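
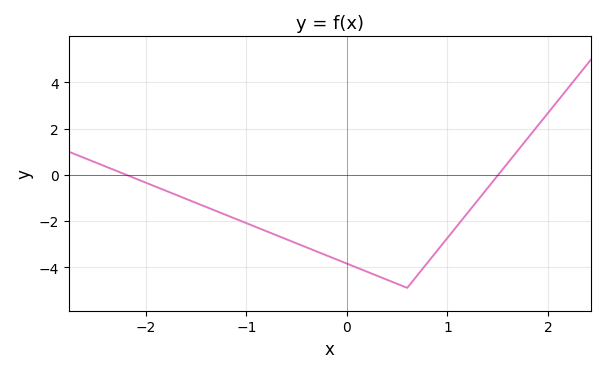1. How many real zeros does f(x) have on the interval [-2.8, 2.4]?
2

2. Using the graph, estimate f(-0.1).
-3.6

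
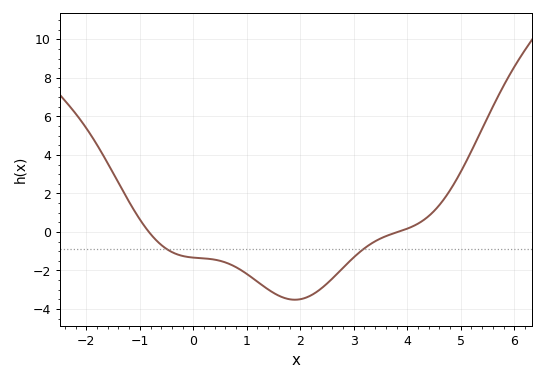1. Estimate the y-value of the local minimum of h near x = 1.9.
-3.6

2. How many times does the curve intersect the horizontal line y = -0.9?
2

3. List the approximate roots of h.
-0.8, 3.8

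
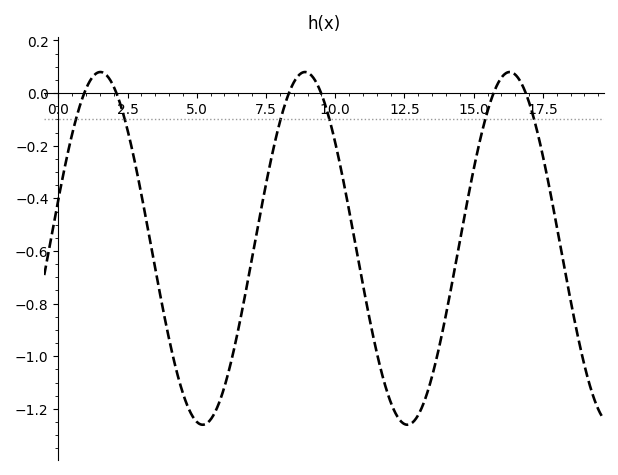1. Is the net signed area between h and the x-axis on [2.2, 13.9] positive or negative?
negative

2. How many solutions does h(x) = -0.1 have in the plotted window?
6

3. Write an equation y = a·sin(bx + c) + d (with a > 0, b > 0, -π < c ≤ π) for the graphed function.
y = 0.67sin(0.85x + 0.28) - 0.59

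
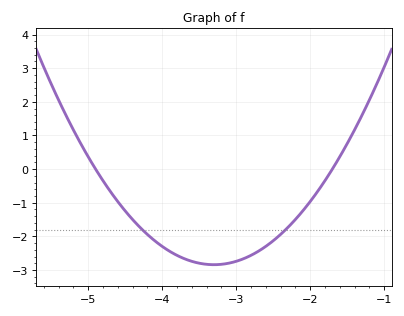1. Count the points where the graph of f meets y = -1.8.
2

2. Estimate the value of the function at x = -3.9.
-2.44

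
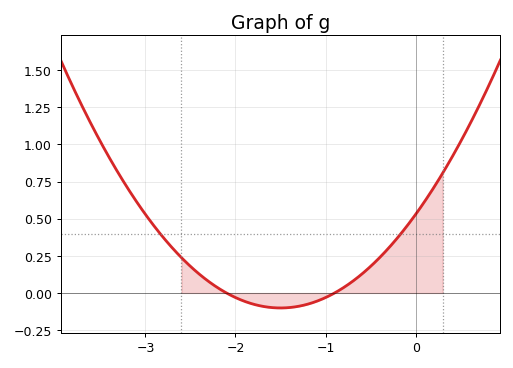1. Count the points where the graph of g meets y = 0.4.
2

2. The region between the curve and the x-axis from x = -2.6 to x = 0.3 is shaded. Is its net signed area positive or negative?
positive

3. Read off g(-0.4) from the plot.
0.24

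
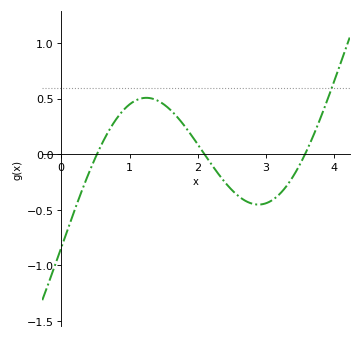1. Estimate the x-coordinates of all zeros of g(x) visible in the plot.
0.5, 2.1, 3.6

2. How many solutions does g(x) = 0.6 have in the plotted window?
1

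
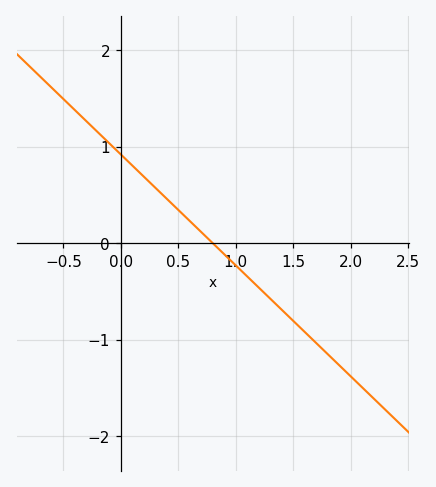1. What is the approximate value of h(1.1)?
-0.3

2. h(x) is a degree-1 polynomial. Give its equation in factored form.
y = -1.15(x - 0.8)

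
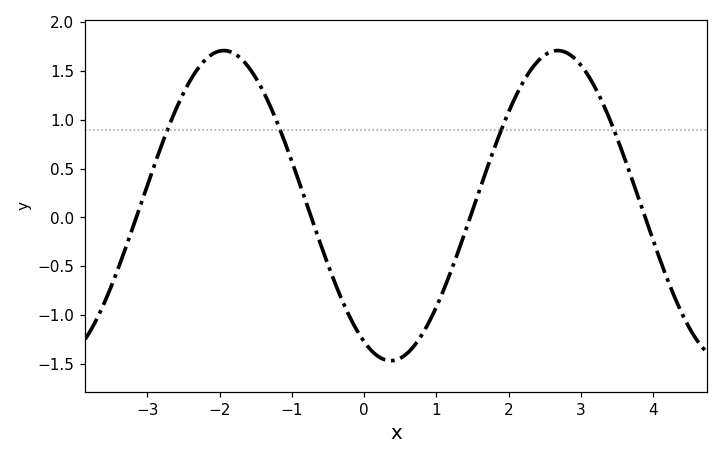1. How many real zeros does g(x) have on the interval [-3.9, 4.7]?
4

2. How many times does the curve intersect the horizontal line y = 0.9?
4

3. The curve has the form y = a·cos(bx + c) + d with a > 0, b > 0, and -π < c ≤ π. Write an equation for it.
y = 1.59cos(1.36x + 2.64) + 0.12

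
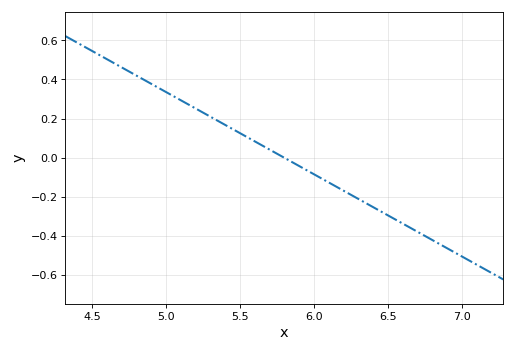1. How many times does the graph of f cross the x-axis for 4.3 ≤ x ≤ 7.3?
1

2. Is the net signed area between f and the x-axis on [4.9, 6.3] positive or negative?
positive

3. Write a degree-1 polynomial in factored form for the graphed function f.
y = -0.42(x - 5.8)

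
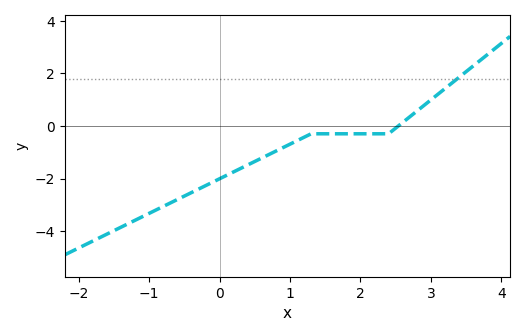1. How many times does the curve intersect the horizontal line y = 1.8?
1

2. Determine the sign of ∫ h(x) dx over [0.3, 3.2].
negative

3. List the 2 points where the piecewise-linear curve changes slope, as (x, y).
(1.3, -0.3); (2.4, -0.3)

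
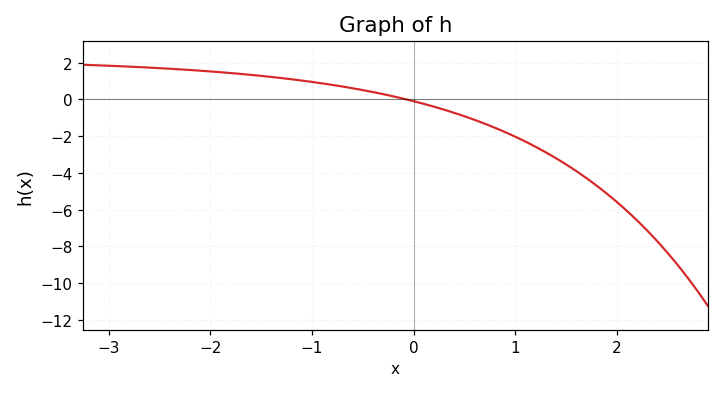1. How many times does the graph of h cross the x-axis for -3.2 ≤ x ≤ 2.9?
1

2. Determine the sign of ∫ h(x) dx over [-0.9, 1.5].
negative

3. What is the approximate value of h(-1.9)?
1.48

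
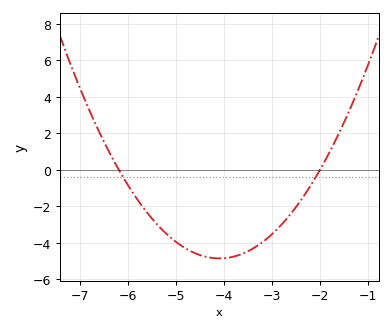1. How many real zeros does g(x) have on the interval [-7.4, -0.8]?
2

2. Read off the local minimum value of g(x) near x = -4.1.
-4.8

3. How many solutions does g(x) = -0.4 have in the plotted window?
2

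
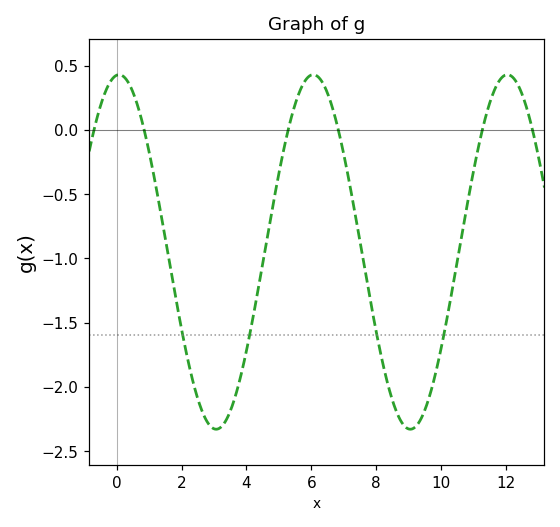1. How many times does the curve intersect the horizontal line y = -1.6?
4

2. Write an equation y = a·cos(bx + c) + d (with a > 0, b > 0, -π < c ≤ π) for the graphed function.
y = 1.38cos(1.05x - 0.08) - 0.95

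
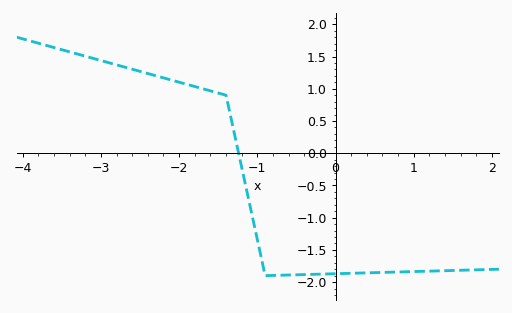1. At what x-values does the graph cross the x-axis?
-1.24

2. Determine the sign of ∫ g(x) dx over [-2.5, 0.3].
negative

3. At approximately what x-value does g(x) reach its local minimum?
-0.899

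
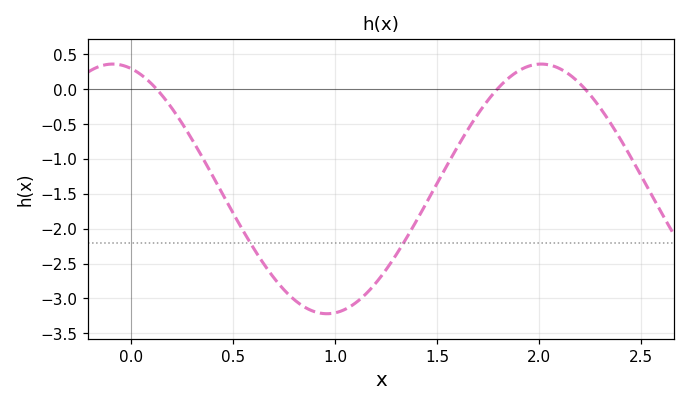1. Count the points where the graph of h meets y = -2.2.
2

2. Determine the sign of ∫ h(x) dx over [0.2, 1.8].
negative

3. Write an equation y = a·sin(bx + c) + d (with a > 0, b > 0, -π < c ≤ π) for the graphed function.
y = 1.79sin(2.99x + 1.84) - 1.43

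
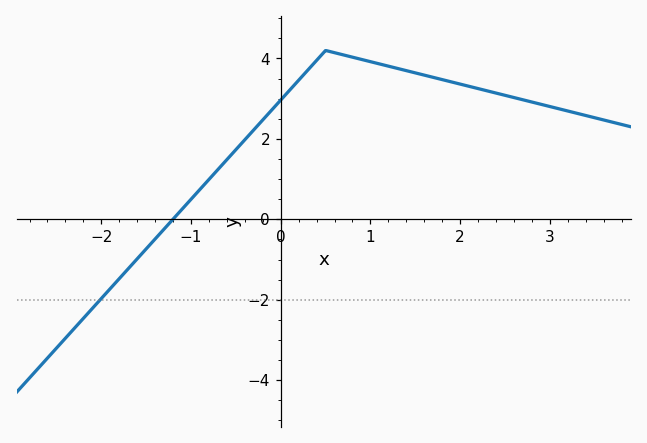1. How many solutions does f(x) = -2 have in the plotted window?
1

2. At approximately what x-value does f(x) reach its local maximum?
0.502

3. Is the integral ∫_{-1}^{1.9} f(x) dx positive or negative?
positive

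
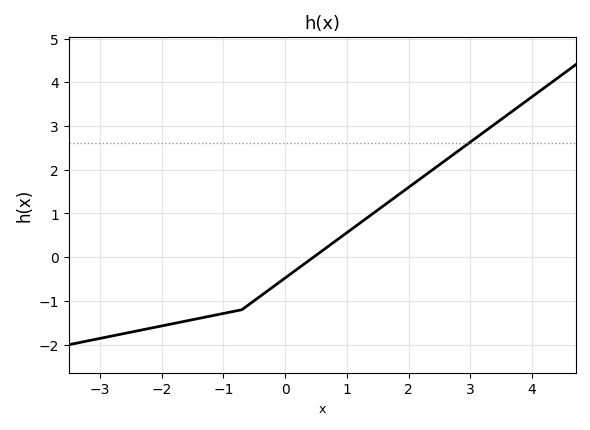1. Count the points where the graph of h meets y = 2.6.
1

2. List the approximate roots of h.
0.459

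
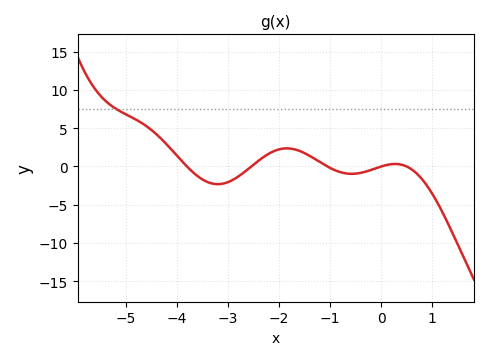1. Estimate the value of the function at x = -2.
2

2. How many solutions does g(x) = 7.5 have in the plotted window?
1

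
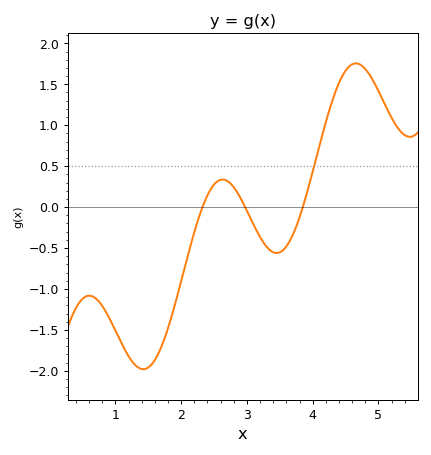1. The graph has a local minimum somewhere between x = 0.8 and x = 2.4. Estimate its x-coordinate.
1.42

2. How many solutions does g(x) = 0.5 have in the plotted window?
1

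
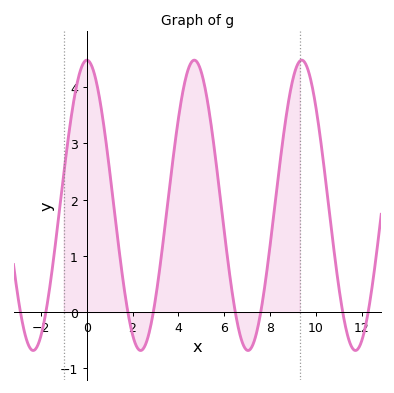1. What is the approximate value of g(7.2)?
-0.622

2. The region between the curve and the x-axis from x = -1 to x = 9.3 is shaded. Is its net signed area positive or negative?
positive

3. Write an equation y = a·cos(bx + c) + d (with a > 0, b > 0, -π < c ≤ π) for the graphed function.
y = 2.58cos(1.34x - 0.01) + 1.9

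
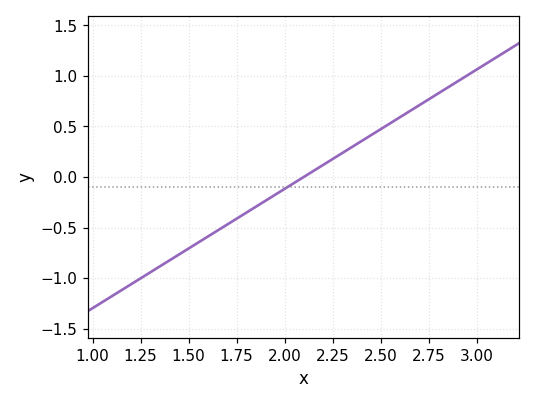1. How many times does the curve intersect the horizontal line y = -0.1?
1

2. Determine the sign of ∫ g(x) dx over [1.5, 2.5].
negative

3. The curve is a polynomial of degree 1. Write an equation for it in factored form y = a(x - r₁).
y = 1.18(x - 2.1)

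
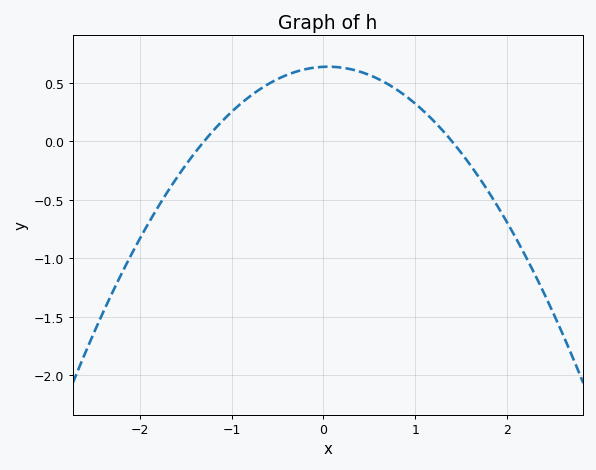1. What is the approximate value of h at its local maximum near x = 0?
0.638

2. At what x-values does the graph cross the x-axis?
-1.3, 1.4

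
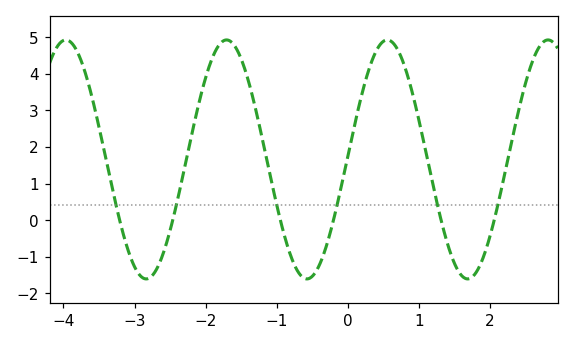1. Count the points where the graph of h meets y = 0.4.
6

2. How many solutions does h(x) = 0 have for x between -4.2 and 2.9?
6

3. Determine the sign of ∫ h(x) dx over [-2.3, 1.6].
positive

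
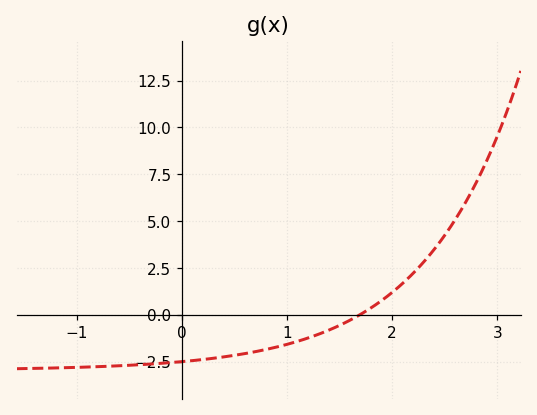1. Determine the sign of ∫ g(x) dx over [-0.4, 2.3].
negative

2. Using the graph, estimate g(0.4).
-2.24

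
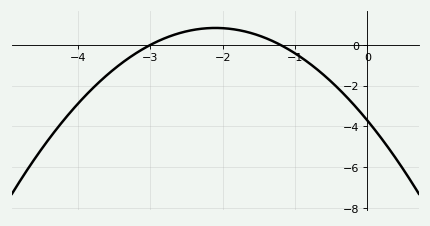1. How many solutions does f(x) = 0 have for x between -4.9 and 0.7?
2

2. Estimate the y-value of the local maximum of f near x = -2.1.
0.834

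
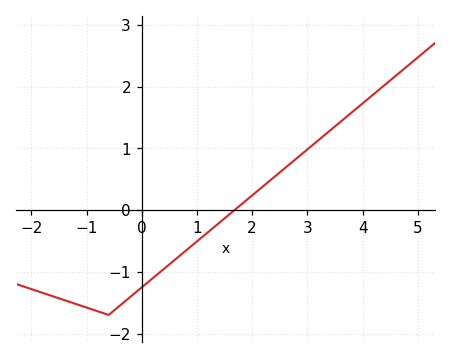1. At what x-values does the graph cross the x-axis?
1.6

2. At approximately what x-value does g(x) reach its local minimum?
-0.6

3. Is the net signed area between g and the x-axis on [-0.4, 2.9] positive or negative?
negative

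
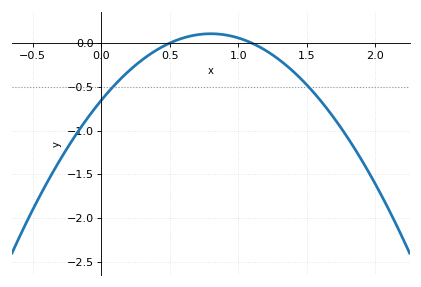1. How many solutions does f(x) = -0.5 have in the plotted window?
2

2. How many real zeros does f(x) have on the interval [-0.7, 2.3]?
2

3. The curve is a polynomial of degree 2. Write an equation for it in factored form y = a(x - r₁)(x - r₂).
y = -1.19(x - 0.5)(x - 1.1)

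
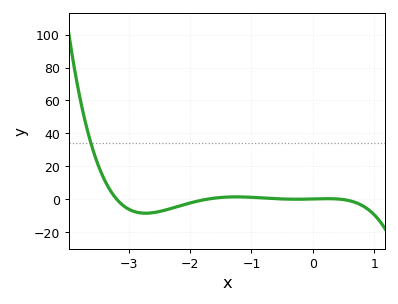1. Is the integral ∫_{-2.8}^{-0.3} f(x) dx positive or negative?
negative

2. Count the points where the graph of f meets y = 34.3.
1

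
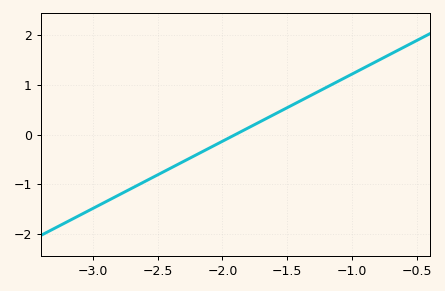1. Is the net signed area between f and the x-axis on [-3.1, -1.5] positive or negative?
negative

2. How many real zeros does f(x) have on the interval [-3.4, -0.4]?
1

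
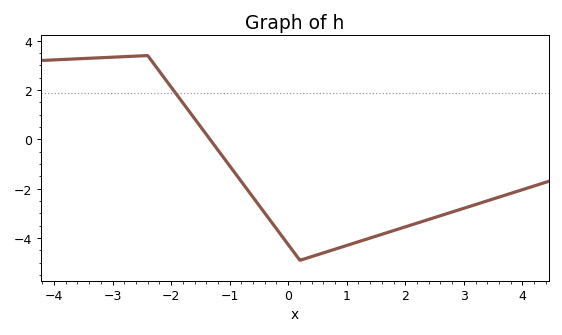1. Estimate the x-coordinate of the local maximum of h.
-2.4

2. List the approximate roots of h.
-1.33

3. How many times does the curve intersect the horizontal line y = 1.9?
1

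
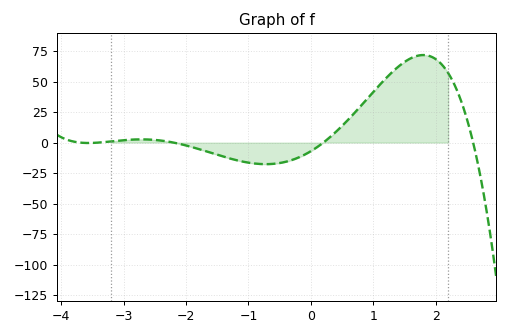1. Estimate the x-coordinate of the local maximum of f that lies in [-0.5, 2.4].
1.8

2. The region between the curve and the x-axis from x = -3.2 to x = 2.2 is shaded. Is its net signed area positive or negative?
positive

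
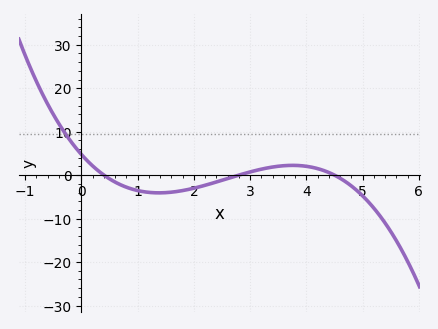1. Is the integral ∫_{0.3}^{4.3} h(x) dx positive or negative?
negative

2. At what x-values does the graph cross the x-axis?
0.4, 2.8, 4.5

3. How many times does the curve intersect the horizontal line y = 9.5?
1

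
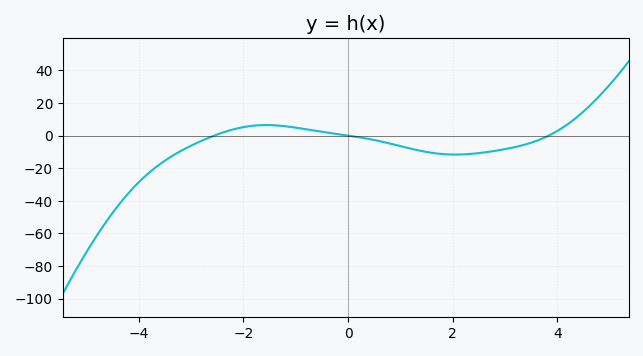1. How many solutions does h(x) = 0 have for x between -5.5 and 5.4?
3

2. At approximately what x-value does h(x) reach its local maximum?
-1.6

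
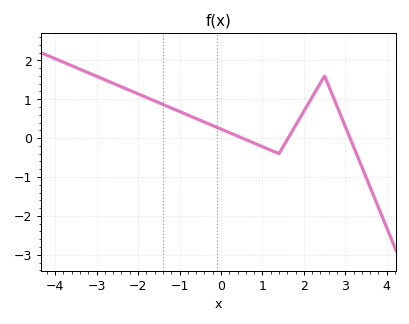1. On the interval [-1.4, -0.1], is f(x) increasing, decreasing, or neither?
decreasing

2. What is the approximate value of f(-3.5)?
1.82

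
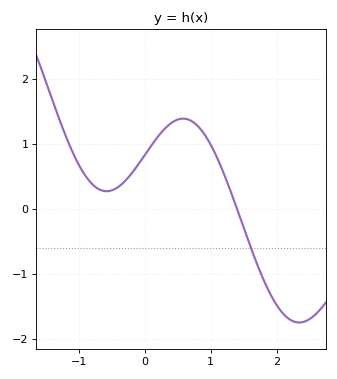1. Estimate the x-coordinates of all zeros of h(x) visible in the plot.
1.4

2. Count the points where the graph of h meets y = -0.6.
1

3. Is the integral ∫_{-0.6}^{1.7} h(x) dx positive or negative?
positive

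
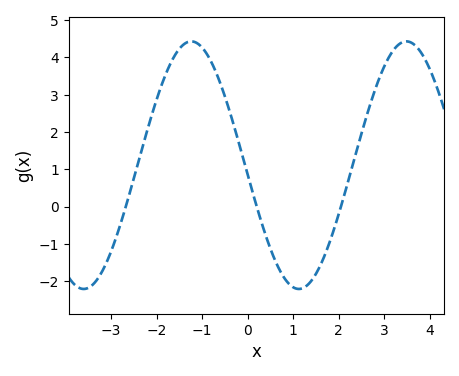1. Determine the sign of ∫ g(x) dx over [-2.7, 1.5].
positive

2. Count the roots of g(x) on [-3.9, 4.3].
3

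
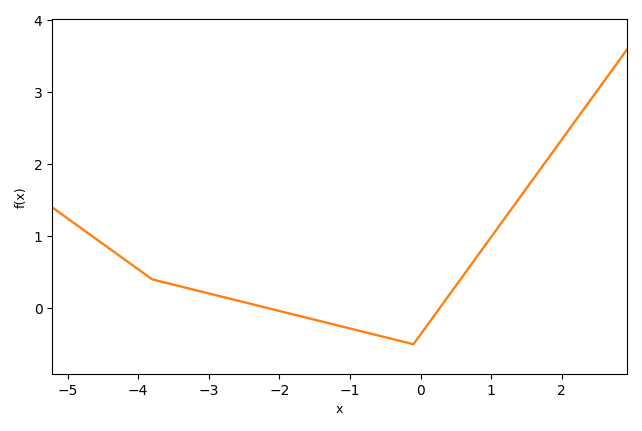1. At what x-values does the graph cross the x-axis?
-2.16, 0.27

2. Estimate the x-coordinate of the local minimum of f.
-0.1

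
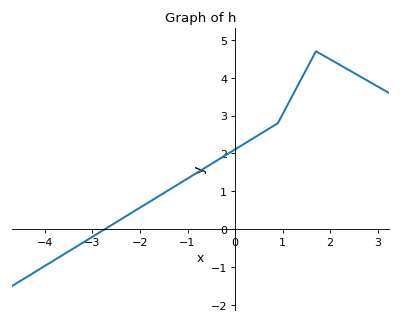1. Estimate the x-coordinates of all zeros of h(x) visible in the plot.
-2.74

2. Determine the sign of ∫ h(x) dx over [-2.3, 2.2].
positive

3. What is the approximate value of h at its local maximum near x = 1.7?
4.7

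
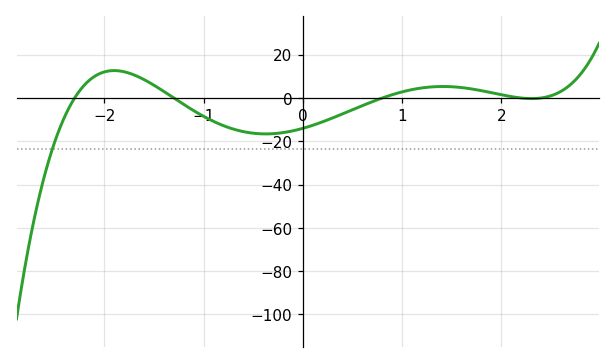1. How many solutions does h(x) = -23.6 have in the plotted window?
1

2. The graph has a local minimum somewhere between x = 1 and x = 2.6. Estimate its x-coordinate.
2.3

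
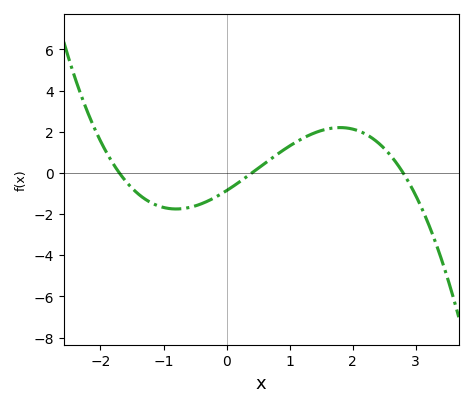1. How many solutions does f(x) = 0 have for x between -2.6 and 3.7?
3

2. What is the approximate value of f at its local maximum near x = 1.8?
2.2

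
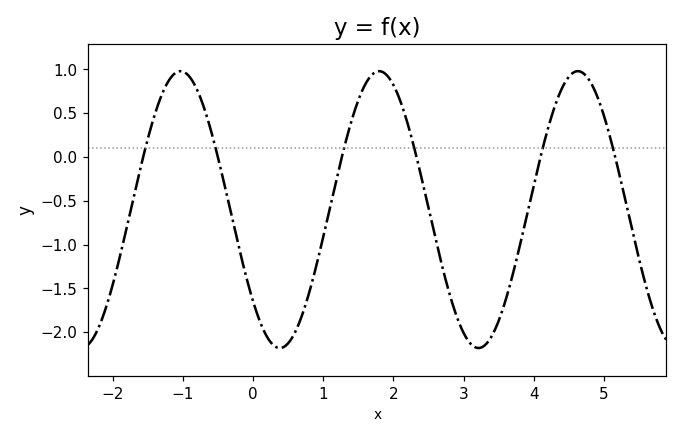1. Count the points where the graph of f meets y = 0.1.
6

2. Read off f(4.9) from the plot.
0.7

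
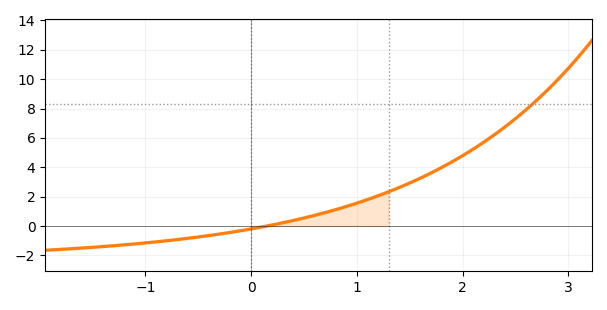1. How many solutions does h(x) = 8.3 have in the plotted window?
1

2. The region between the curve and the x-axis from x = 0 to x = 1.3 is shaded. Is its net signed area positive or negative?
positive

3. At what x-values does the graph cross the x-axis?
0.1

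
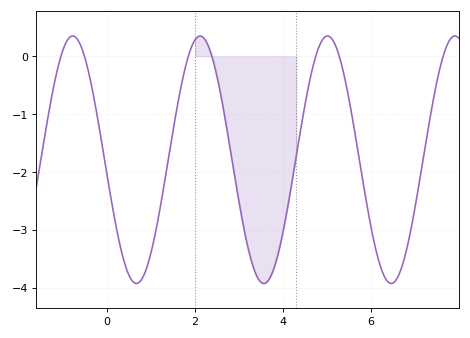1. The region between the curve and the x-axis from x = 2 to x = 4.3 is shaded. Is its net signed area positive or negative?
negative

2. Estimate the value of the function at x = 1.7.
-0.449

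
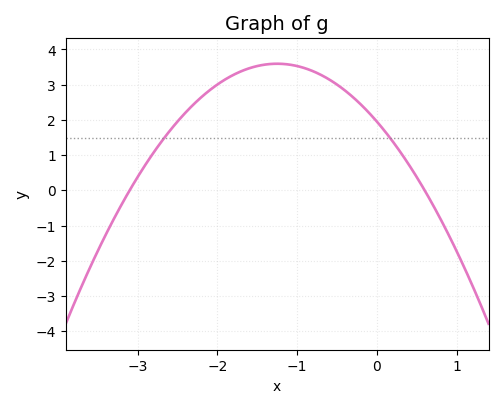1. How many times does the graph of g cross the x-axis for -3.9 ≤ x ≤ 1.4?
2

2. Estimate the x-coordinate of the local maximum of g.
-1.25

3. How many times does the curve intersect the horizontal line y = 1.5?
2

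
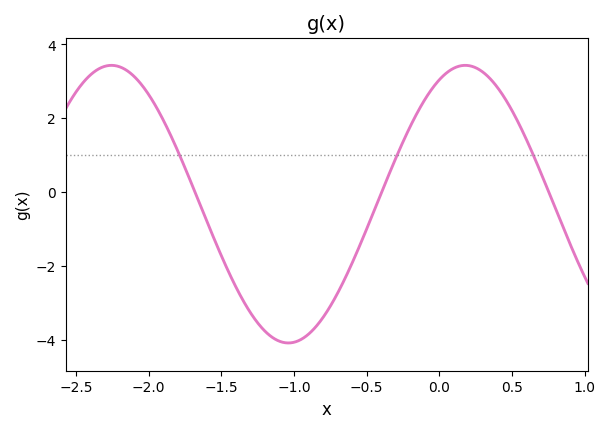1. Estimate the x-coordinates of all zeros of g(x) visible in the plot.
-1.7, -0.4, 0.75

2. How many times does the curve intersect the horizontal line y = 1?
3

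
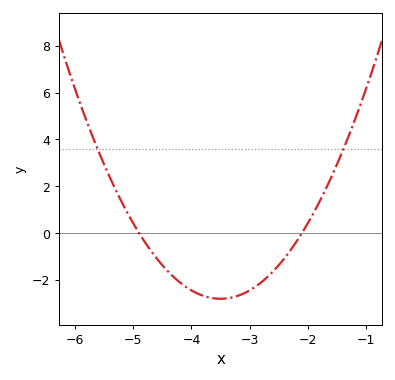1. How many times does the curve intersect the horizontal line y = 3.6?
2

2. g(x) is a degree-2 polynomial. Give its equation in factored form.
y = 1.43(x + 4.9)(x + 2.1)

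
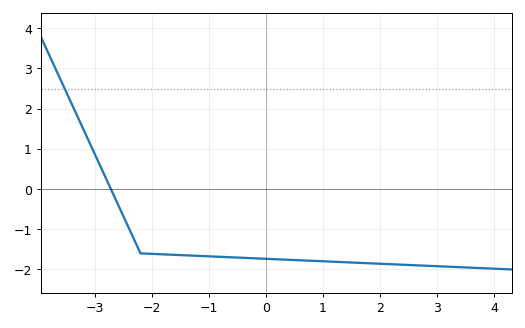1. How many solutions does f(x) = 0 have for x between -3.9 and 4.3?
1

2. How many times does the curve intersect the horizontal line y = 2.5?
1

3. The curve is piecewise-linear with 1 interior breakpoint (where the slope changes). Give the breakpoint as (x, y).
(-2.2, -1.6)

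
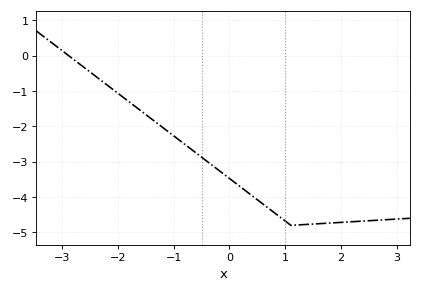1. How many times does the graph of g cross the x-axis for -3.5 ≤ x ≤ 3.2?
1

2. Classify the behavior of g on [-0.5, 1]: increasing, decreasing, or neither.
decreasing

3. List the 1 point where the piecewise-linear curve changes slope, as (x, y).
(1.1, -4.8)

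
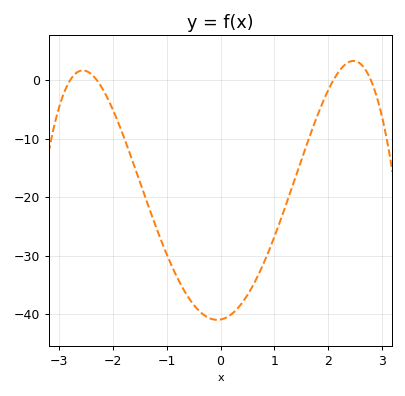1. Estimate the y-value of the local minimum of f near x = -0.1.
-41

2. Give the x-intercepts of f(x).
-2.8, -2.3, 2.1, 2.8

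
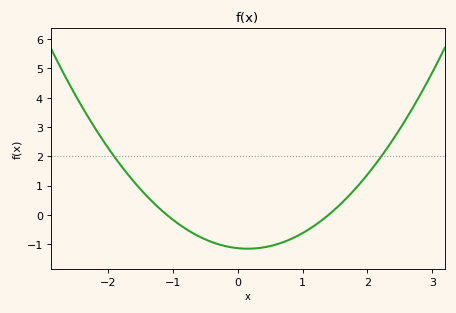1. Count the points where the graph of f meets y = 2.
2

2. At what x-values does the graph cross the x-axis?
-1.1, 1.4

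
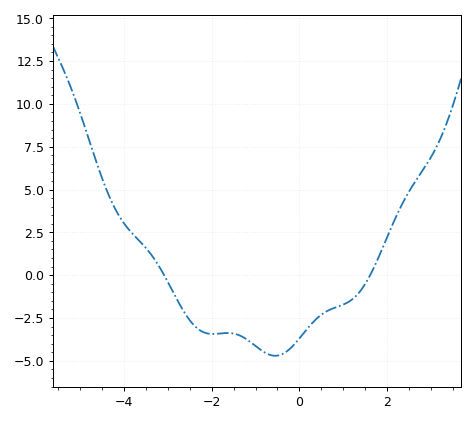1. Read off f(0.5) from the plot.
-2.31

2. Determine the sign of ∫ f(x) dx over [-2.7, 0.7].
negative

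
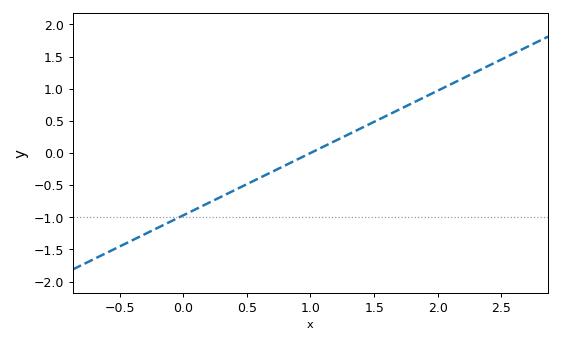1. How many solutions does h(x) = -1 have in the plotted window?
1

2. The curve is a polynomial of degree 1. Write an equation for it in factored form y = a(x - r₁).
y = 0.97(x - 1)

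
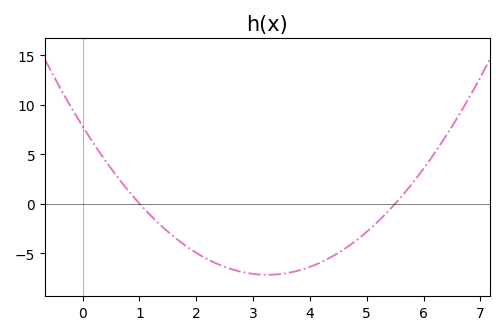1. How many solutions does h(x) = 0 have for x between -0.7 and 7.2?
2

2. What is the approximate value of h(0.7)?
2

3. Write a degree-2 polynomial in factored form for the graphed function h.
y = 1.42(x - 1)(x - 5.5)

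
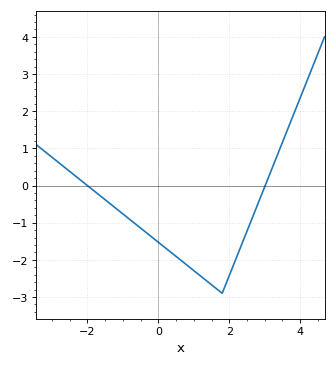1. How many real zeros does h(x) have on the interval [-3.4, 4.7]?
2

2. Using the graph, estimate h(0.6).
-2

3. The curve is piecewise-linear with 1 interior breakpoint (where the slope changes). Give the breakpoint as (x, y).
(1.8, -2.9)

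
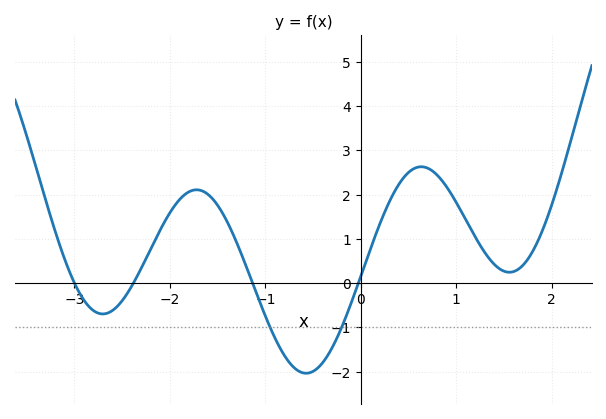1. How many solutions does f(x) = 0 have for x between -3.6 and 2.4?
4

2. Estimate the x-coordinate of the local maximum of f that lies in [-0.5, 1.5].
0.6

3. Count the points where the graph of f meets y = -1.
2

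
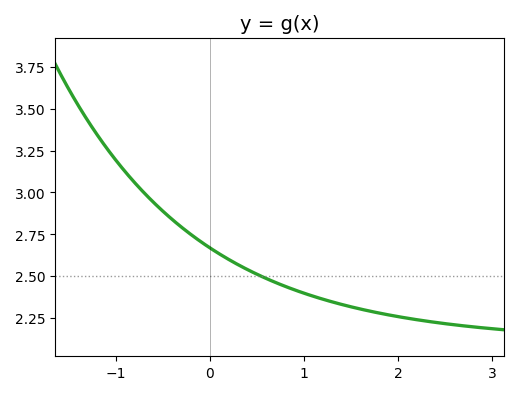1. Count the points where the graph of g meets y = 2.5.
1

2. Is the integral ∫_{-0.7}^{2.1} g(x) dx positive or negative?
positive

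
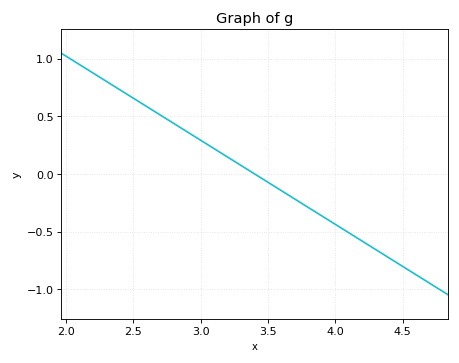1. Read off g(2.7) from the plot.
0.5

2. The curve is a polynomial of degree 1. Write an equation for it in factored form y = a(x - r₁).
y = -0.73(x - 3.4)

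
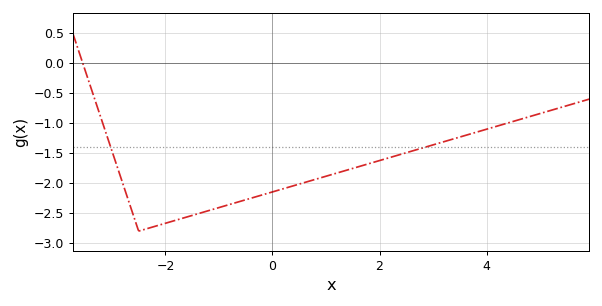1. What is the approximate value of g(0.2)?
-2.1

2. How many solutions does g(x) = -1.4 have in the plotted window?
2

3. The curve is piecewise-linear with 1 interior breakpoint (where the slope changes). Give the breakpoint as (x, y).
(-2.5, -2.8)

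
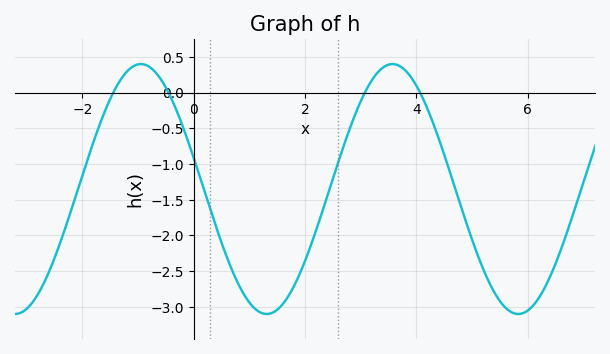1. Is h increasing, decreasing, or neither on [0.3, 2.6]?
neither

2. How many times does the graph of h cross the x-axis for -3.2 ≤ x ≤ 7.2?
4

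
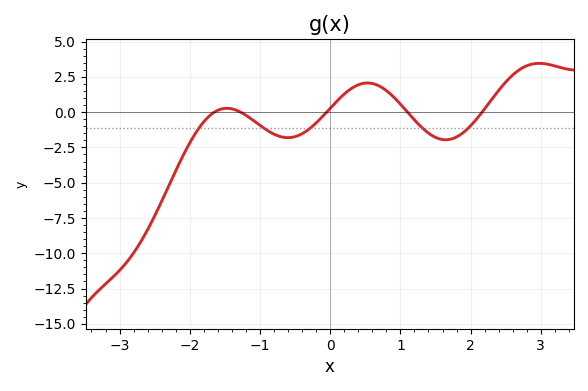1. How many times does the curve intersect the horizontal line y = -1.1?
5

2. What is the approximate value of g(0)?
0.277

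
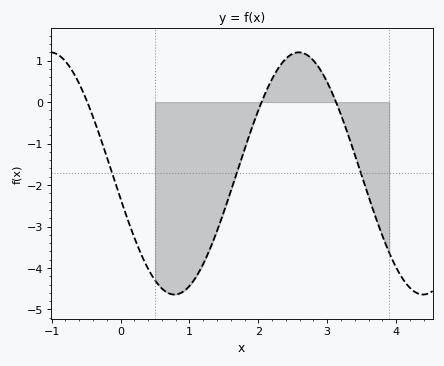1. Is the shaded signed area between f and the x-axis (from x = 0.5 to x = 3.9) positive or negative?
negative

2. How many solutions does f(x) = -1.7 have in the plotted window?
3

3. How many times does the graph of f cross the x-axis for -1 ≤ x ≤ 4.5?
3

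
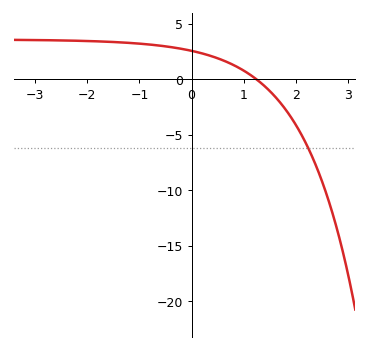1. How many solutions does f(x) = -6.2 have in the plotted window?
1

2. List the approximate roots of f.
1.24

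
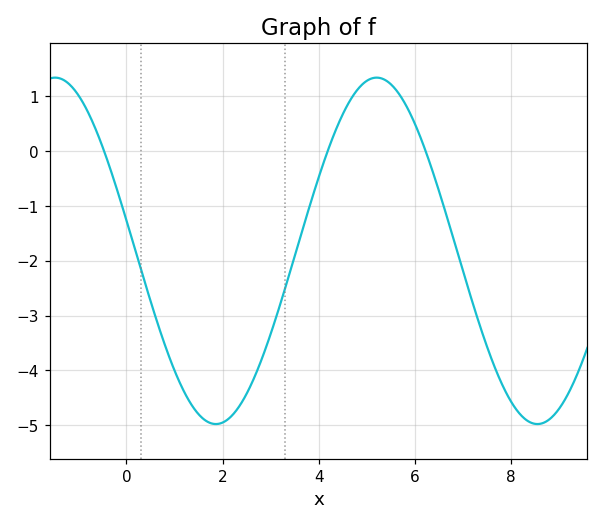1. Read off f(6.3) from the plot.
-0.2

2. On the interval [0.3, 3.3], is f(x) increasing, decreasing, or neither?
neither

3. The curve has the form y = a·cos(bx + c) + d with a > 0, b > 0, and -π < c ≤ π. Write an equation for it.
y = 3.16cos(0.94x + 1.4) - 1.82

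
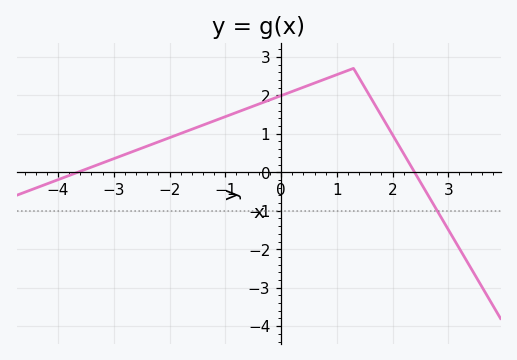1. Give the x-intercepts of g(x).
-3.6, 2.4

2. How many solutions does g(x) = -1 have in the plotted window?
1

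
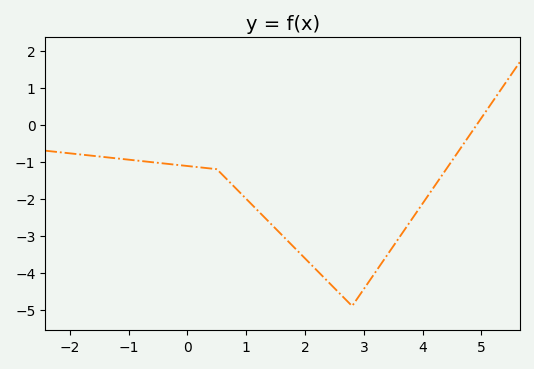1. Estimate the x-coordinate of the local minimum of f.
2.8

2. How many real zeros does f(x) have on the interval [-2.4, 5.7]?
1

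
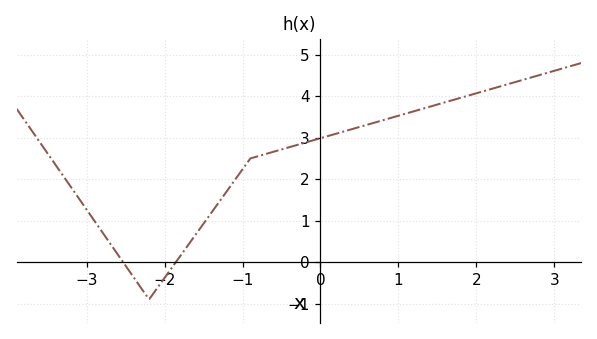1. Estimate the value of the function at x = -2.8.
0.723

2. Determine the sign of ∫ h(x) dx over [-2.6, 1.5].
positive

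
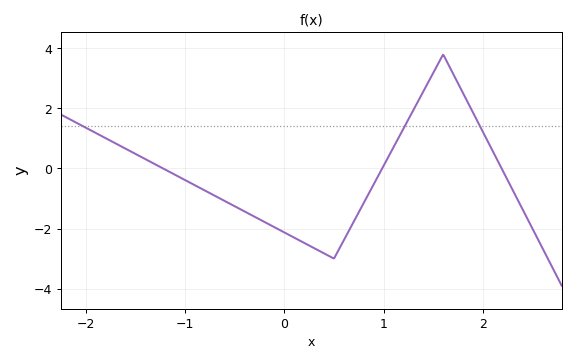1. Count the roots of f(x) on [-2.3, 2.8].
3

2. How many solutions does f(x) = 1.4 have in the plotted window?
3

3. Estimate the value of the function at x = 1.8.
2.6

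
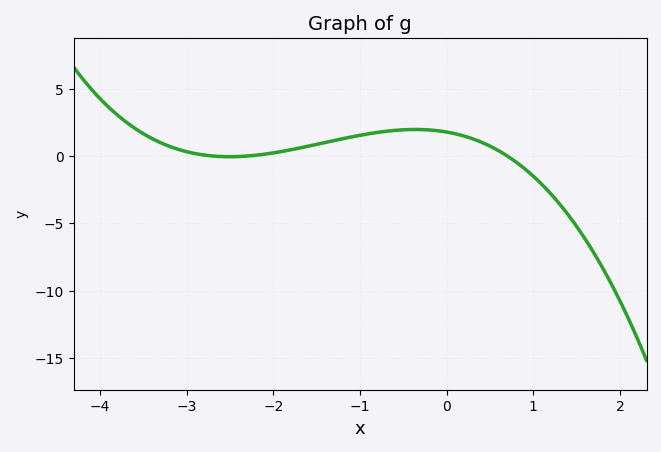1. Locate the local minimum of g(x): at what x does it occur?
-2.5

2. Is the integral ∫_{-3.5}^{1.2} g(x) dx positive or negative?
positive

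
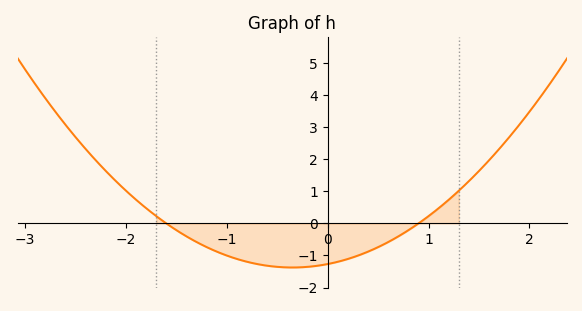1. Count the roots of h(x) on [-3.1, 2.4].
2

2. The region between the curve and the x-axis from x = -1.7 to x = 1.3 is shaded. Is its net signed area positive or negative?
negative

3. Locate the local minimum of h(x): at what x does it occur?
-0.35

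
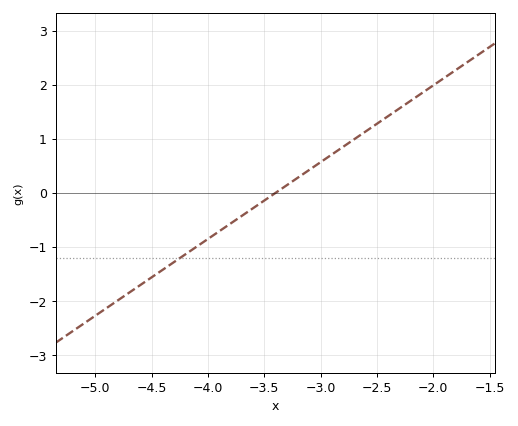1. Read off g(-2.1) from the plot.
1.85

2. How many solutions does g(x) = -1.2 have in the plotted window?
1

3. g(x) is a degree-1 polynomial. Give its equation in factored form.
y = 1.42(x + 3.4)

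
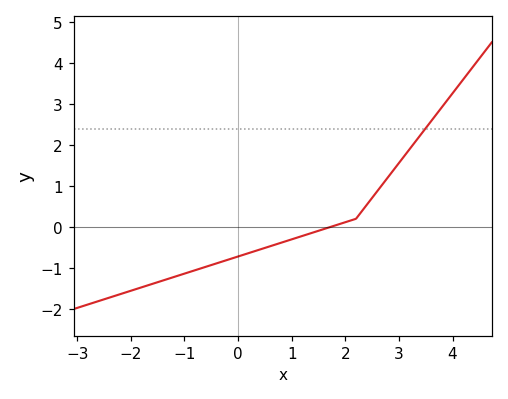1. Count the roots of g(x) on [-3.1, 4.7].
1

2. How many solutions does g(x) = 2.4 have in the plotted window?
1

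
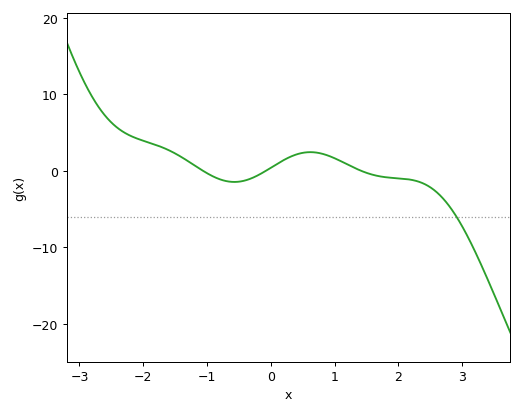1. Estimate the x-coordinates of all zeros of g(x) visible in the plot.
-1.1, -0.1, 1.4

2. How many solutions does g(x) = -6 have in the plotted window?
1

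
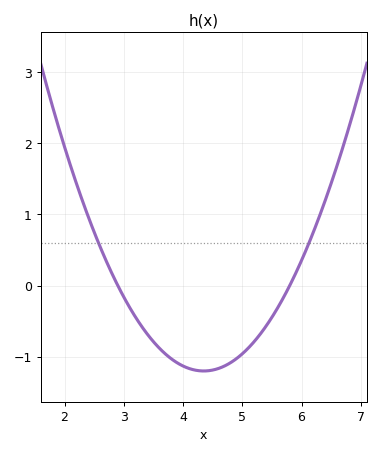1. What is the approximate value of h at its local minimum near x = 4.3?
-1.2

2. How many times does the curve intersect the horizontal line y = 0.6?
2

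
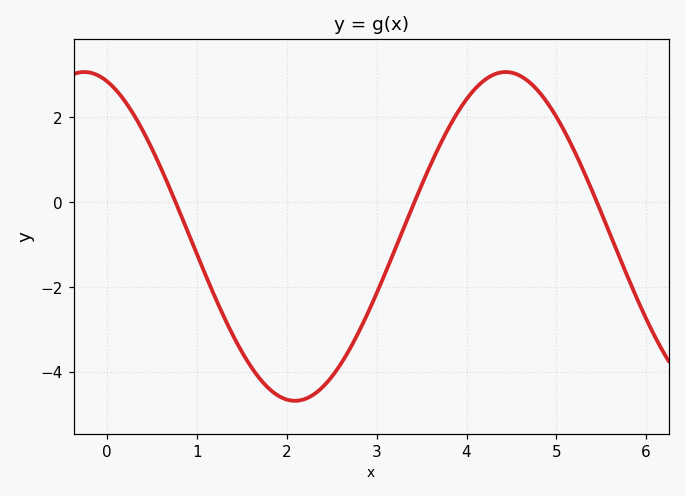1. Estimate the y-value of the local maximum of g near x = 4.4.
3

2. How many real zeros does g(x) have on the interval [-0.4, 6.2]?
3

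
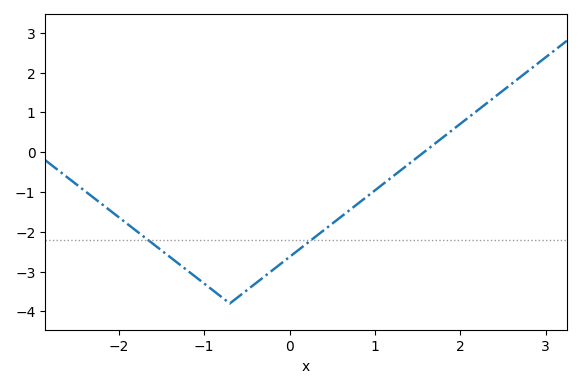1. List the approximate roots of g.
1.6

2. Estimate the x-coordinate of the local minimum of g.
-0.7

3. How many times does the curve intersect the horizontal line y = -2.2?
2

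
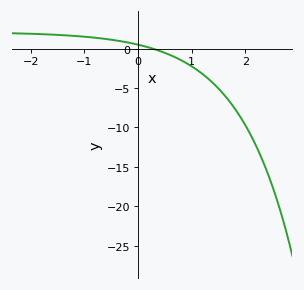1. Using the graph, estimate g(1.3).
-3.78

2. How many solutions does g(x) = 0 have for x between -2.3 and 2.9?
1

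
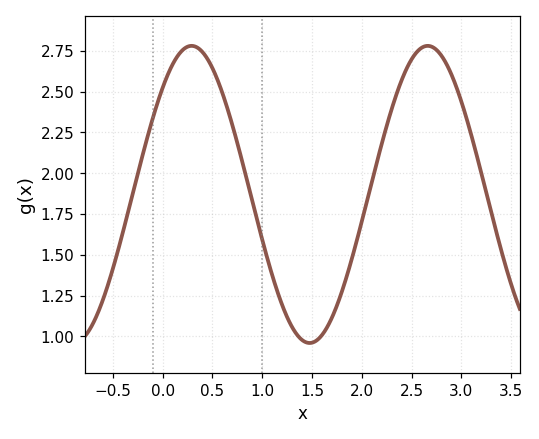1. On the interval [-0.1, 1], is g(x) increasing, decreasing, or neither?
neither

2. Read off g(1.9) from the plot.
1.48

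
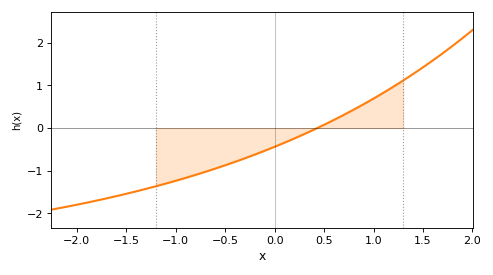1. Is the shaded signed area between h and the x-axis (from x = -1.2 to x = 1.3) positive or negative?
negative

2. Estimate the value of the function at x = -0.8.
-1.1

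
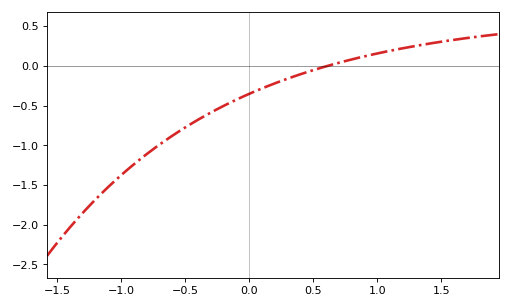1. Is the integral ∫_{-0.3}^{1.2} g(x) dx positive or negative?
negative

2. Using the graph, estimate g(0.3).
-0.159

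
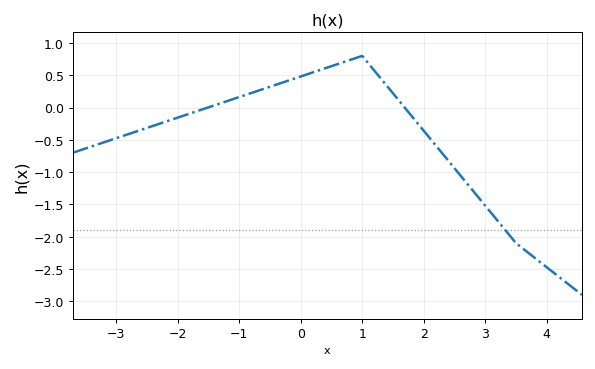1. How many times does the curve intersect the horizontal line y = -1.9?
1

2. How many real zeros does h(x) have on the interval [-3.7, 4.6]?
2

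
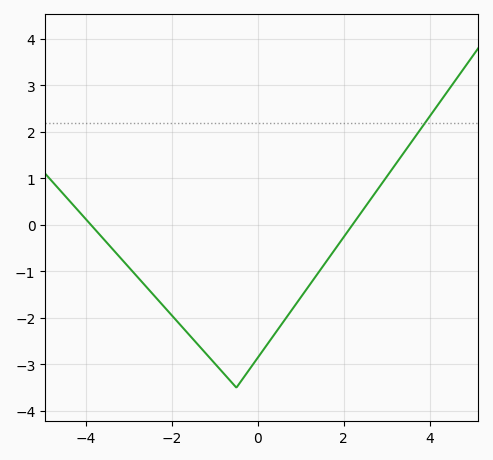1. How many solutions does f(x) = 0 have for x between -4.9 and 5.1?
2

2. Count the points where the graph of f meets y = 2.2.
1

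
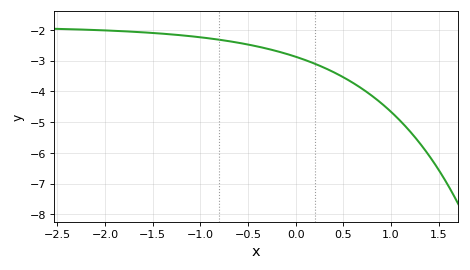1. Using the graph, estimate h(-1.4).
-2.1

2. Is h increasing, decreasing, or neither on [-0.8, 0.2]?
decreasing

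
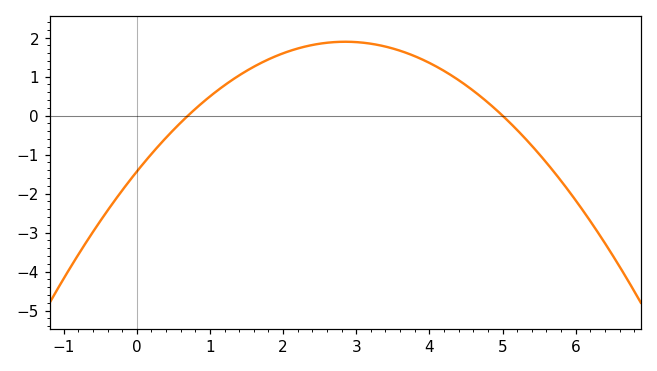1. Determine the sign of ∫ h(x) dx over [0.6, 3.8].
positive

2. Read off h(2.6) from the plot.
1.9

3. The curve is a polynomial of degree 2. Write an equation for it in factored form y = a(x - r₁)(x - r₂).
y = -0.41(x - 0.7)(x - 5)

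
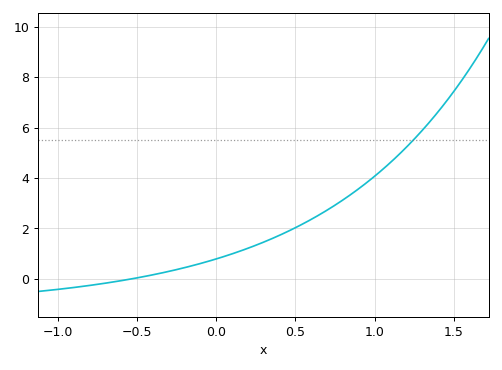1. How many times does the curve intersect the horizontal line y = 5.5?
1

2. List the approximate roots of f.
-0.55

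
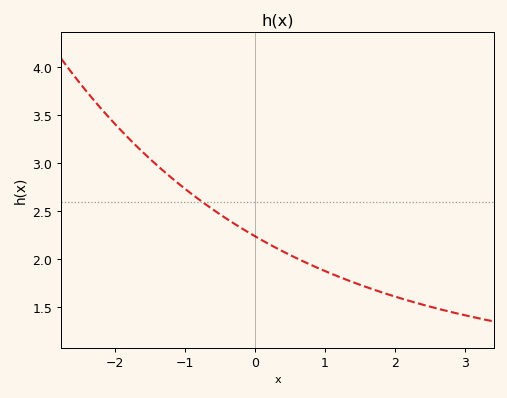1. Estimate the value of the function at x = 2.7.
1.47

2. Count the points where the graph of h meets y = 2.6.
1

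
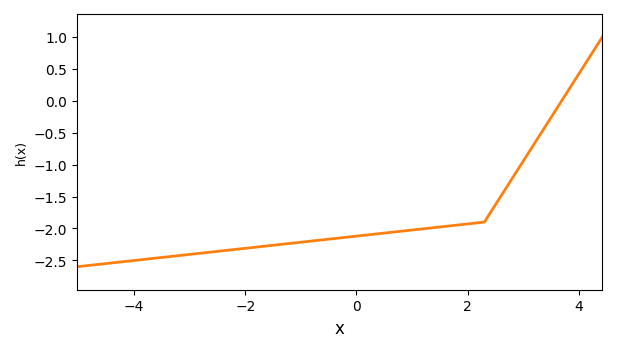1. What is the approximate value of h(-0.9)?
-2.21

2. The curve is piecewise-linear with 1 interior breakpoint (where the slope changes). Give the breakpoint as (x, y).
(2.3, -1.9)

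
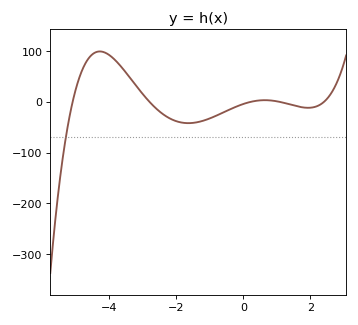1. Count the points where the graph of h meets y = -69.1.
1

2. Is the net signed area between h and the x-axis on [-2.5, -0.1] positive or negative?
negative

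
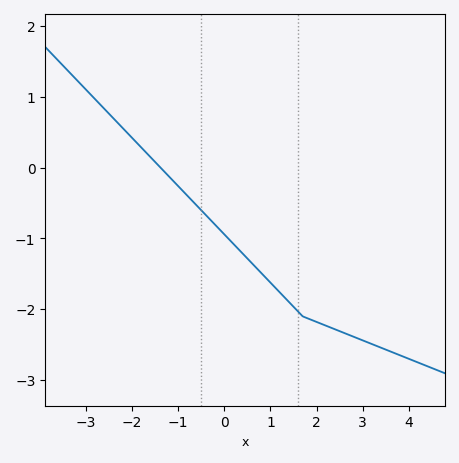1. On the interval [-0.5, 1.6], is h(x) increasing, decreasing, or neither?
decreasing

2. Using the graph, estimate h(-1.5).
0.1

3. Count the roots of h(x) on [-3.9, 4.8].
1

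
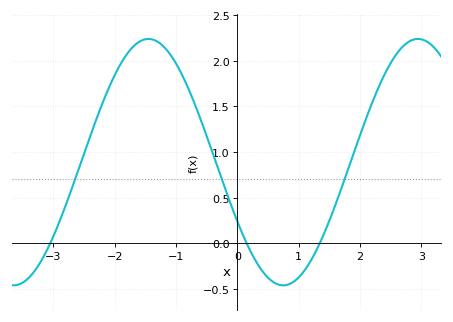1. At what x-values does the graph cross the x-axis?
-3.1, 0.2, 1.3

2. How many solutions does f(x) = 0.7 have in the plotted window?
3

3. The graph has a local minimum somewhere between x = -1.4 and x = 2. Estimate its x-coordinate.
0.7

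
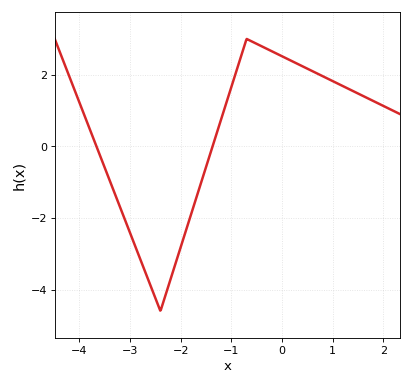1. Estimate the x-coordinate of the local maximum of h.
-0.7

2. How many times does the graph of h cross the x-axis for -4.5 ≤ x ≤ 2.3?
2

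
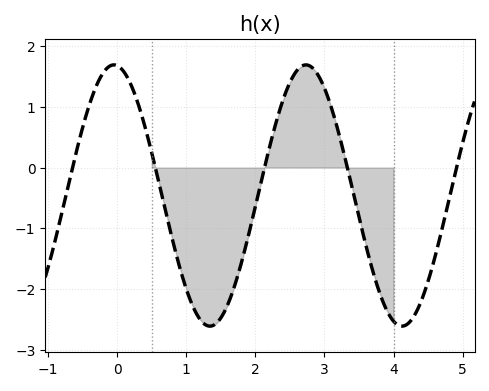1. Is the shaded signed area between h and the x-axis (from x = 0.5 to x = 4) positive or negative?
negative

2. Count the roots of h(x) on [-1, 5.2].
5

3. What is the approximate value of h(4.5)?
-1.87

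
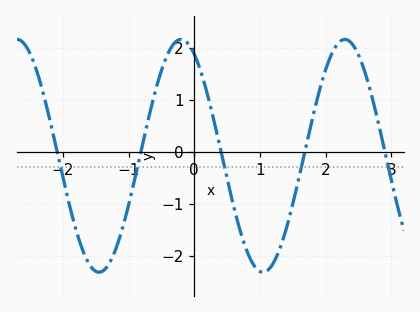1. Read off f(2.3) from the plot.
2.2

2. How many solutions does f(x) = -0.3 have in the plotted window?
5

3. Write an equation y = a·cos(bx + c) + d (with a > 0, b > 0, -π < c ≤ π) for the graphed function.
y = 2.24cos(2.5x + 0.51) - 0.08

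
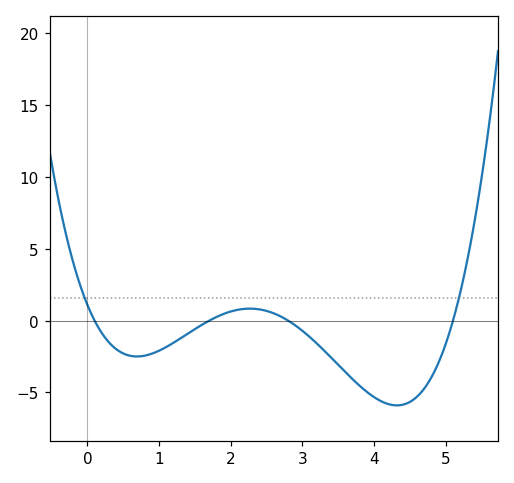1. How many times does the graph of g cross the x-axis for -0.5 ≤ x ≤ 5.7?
4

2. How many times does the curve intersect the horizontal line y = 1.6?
2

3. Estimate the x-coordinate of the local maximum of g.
2.27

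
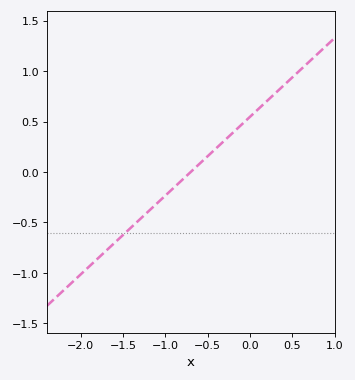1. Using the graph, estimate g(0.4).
0.85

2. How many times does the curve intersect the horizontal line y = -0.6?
1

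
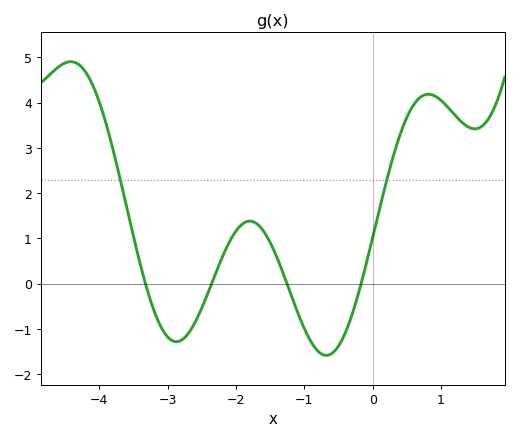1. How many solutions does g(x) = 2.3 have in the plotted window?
2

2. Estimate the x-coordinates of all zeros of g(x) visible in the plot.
-3.32, -2.35, -1.25, -0.169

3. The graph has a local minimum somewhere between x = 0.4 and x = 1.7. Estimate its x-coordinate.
1.49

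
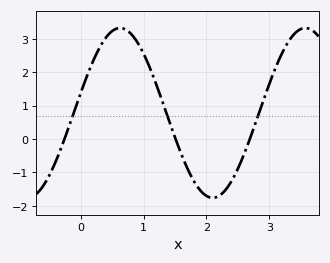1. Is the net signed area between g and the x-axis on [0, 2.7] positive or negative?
positive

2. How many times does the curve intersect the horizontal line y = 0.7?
3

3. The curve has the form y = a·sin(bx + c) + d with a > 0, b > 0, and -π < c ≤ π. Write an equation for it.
y = 2.54sin(2.13x + 0.24) + 0.78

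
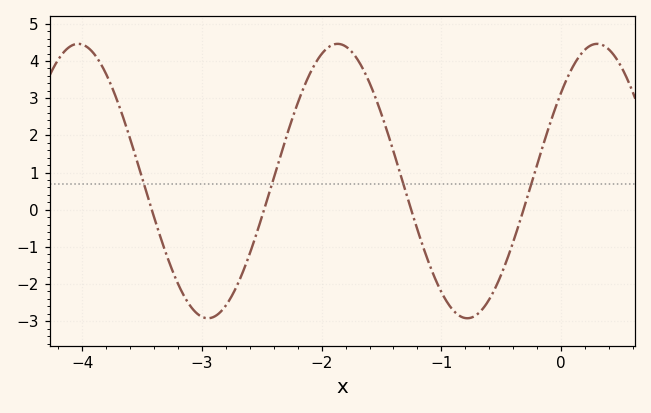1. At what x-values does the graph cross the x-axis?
-3.42, -2.48, -1.25, -0.314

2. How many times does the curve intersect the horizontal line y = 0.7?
4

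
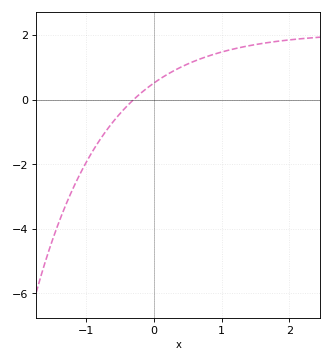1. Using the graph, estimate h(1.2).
1.6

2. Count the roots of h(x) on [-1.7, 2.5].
1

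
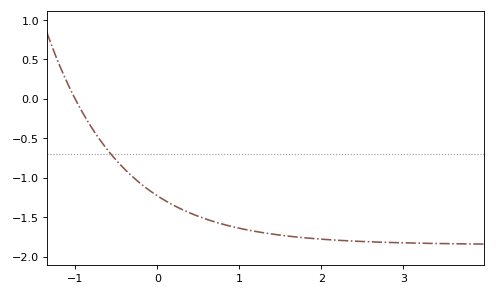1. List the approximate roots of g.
-1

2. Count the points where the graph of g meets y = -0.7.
1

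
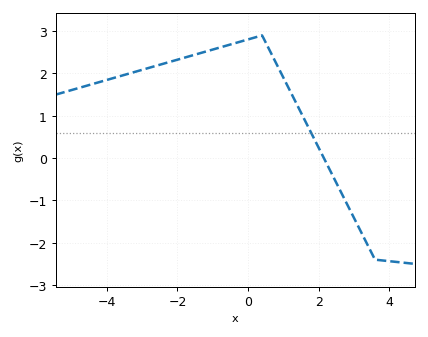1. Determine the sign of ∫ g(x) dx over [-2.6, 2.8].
positive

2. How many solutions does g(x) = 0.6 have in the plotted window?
1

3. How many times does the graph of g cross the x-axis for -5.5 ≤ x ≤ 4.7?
1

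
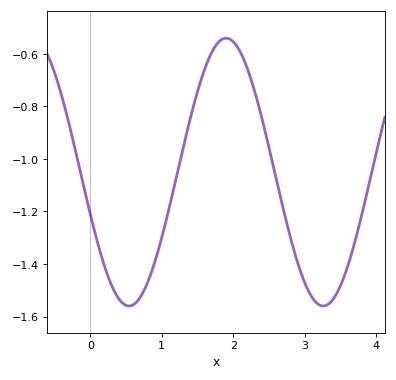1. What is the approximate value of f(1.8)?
-0.56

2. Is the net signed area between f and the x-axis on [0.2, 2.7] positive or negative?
negative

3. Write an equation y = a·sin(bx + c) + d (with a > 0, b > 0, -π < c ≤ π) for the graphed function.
y = 0.51sin(2.3x - 2.8) - 1.05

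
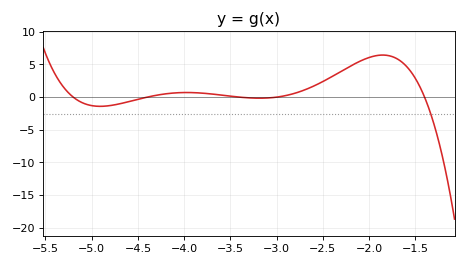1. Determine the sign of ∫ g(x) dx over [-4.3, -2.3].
positive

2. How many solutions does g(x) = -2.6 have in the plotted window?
1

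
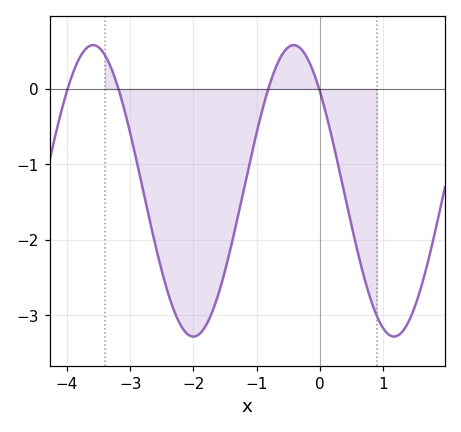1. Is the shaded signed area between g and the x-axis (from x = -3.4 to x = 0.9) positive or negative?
negative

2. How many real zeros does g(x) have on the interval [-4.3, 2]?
4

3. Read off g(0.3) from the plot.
-1.1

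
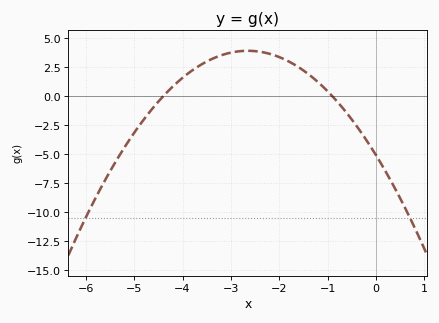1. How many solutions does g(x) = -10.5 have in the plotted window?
2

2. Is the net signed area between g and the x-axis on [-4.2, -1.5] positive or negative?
positive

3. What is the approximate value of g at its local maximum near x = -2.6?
4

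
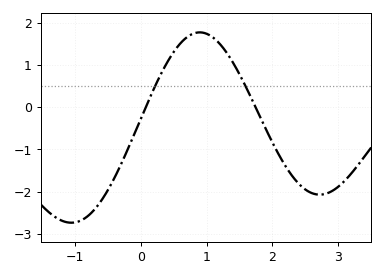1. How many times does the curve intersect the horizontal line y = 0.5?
2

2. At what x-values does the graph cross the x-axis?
0.072, 1.75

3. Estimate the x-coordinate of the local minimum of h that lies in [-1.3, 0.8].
-1.06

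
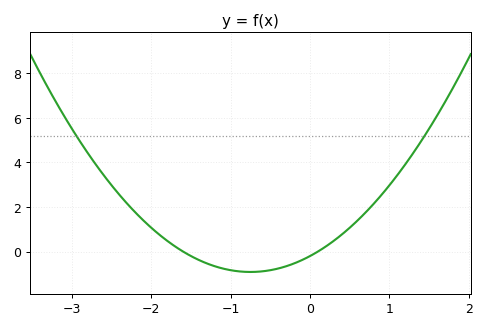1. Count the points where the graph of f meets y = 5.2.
2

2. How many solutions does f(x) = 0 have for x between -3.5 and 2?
2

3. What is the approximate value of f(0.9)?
2.6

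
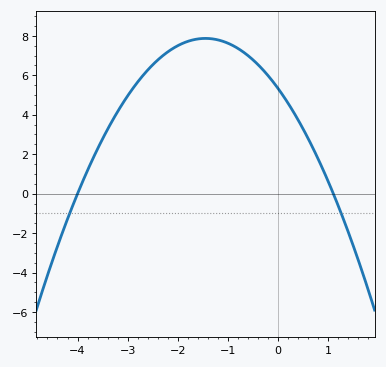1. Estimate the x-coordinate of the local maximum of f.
-1.45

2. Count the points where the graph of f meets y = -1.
2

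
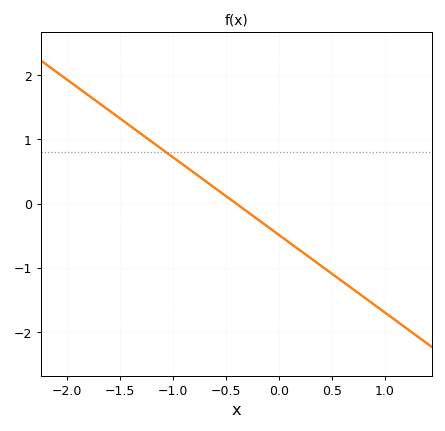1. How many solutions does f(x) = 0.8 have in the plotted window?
1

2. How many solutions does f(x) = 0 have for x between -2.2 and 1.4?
1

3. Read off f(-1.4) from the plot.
1.21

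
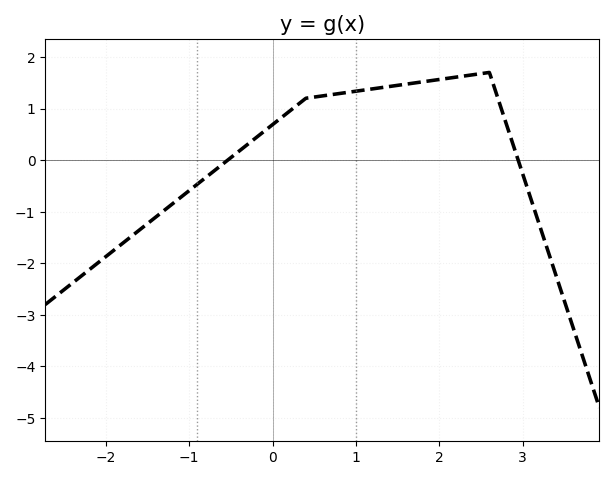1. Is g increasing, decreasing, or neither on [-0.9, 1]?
increasing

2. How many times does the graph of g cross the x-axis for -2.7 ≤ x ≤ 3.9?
2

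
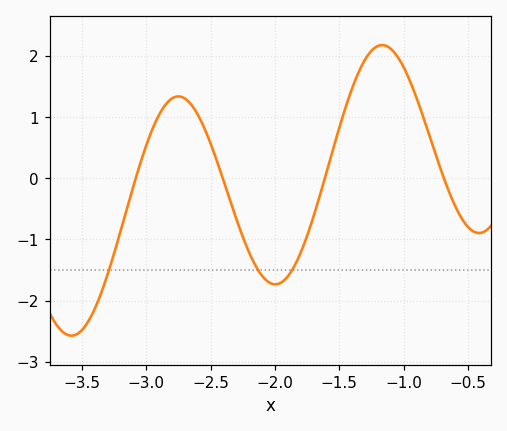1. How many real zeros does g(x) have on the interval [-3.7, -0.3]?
4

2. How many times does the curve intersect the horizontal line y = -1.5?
3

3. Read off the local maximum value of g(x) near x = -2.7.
1.34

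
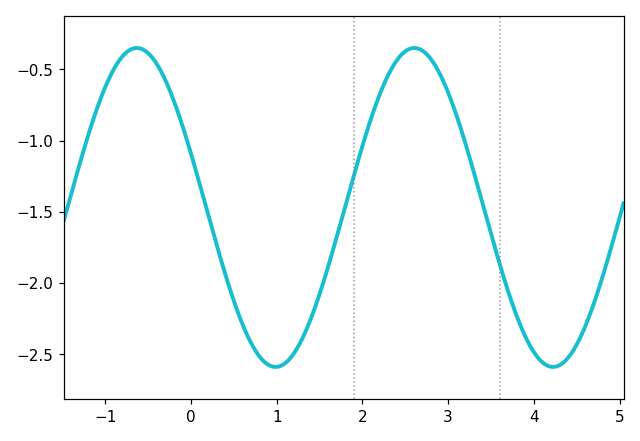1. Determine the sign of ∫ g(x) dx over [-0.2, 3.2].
negative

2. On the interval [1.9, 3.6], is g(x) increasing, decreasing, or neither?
neither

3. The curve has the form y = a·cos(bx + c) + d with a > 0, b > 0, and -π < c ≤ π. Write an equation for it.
y = 1.12cos(1.9x + 1.2) - 1.47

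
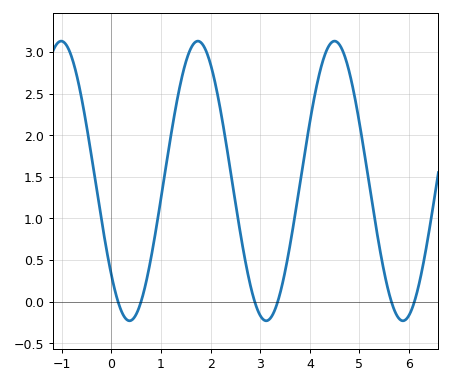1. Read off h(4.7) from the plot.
2.95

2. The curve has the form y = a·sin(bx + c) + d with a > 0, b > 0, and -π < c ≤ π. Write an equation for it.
y = 1.68sin(2.3x - 2.4) + 1.45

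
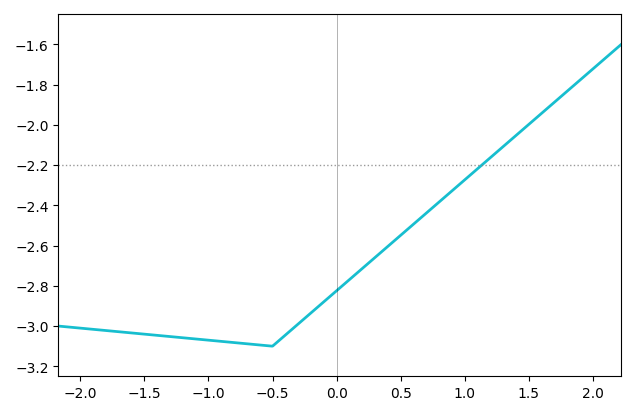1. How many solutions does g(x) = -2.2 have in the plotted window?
1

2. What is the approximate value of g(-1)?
-3.07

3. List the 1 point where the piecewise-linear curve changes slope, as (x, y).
(-0.5, -3.1)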